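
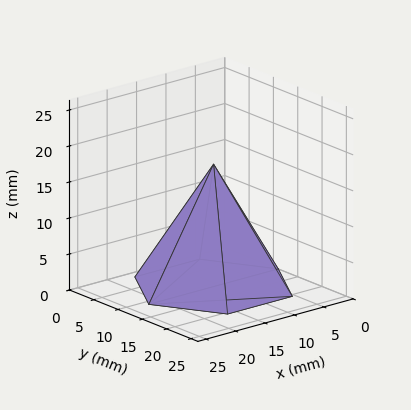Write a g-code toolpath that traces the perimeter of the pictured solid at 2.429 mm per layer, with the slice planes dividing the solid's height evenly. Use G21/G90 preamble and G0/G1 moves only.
Reading the render: the shape is a regular 6-sided pyramid, base circumscribed radius ≈ 11 mm, apex at z ≈ 17 mm (dimensions read to the nearest mm from the axis ticks). For the g-code, the solid's height is divided into equal slices at the stated Δz and each level perimeter traced with G1 moves after a G0 lift.

; perimeter-only toolpath
G21 ; units = mm
G90 ; absolute positioning
G28 ; home
; layer 1
G0 Z2.429
G0 X20.429 Y11.000
G1 X15.714 Y19.165
G1 X6.286 Y19.165
G1 X1.571 Y11.000
G1 X6.286 Y2.835
G1 X15.714 Y2.835
G1 X20.429 Y11.000
; layer 2
G0 Z4.857
G0 X18.857 Y11.000
G1 X14.929 Y17.804
G1 X7.071 Y17.804
G1 X3.143 Y11.000
G1 X7.071 Y4.196
G1 X14.929 Y4.196
G1 X18.857 Y11.000
; layer 3
G0 Z7.286
G0 X17.286 Y11.000
G1 X14.143 Y16.443
G1 X7.857 Y16.443
G1 X4.714 Y11.000
G1 X7.857 Y5.557
G1 X14.143 Y5.557
G1 X17.286 Y11.000
; layer 4
G0 Z9.714
G0 X15.714 Y11.000
G1 X13.357 Y15.083
G1 X8.643 Y15.083
G1 X6.286 Y11.000
G1 X8.643 Y6.917
G1 X13.357 Y6.917
G1 X15.714 Y11.000
; layer 5
G0 Z12.143
G0 X14.143 Y11.000
G1 X12.571 Y13.722
G1 X9.429 Y13.722
G1 X7.857 Y11.000
G1 X9.429 Y8.278
G1 X12.571 Y8.278
G1 X14.143 Y11.000
; layer 6
G0 Z14.571
G0 X12.571 Y11.000
G1 X11.786 Y12.361
G1 X10.214 Y12.361
G1 X9.429 Y11.000
G1 X10.214 Y9.639
G1 X11.786 Y9.639
G1 X12.571 Y11.000
M2 ; end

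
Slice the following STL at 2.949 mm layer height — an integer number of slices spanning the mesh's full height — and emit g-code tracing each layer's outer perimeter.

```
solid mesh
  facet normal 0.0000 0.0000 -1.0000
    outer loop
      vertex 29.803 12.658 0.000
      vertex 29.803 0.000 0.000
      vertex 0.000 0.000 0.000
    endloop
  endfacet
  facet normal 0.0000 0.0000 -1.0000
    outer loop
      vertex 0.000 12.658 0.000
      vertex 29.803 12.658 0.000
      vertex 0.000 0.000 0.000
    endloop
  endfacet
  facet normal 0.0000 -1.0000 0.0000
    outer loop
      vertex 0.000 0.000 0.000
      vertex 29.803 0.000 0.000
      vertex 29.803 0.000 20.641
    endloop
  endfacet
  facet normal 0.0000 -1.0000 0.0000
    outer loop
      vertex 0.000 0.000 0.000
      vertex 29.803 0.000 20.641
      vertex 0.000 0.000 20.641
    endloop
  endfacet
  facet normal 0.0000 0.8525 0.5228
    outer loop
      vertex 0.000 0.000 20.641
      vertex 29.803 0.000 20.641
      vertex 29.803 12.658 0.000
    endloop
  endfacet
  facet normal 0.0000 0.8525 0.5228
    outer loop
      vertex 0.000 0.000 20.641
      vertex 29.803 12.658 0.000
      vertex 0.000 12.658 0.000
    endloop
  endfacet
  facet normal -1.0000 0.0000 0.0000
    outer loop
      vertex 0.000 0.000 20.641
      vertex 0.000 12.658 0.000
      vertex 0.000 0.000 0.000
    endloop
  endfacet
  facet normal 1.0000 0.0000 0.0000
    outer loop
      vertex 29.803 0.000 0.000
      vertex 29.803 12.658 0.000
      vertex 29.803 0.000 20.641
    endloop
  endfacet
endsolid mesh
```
; perimeter-only toolpath
G21 ; units = mm
G90 ; absolute positioning
G28 ; home
; layer 1
G0 Z2.949
G0 X0.000 Y0.000
G1 X29.803 Y0.000
G1 X29.803 Y10.850
G1 X0.000 Y10.850
G1 X0.000 Y0.000
; layer 2
G0 Z5.897
G0 X0.000 Y0.000
G1 X29.803 Y0.000
G1 X29.803 Y9.041
G1 X0.000 Y9.041
G1 X0.000 Y0.000
; layer 3
G0 Z8.846
G0 X0.000 Y0.000
G1 X29.803 Y0.000
G1 X29.803 Y7.233
G1 X0.000 Y7.233
G1 X0.000 Y0.000
; layer 4
G0 Z11.795
G0 X0.000 Y0.000
G1 X29.803 Y0.000
G1 X29.803 Y5.425
G1 X0.000 Y5.425
G1 X0.000 Y0.000
; layer 5
G0 Z14.744
G0 X0.000 Y0.000
G1 X29.803 Y0.000
G1 X29.803 Y3.617
G1 X0.000 Y3.617
G1 X0.000 Y0.000
; layer 6
G0 Z17.692
G0 X0.000 Y0.000
G1 X29.803 Y0.000
G1 X29.803 Y1.808
G1 X0.000 Y1.808
G1 X0.000 Y0.000
M2 ; end

The solid is a wedge (ramp): 29.8 × 12.7 mm base, rising to 20.6 mm along the y=0 edge and sloping linearly to z=0 at y=12.7. Slicing at Δz = 2.949 mm — 7 equal slices spanning the solid's height, so layer i sits at z = i·h/7 — gives 6 non-empty perimeters. Each is a 4-segment closed polygon; G0 lifts to the layer z and rapids to the start vertex, then G1 traces the edges. The cross-section shrinks linearly with z (the slice at the apex is degenerate and omitted).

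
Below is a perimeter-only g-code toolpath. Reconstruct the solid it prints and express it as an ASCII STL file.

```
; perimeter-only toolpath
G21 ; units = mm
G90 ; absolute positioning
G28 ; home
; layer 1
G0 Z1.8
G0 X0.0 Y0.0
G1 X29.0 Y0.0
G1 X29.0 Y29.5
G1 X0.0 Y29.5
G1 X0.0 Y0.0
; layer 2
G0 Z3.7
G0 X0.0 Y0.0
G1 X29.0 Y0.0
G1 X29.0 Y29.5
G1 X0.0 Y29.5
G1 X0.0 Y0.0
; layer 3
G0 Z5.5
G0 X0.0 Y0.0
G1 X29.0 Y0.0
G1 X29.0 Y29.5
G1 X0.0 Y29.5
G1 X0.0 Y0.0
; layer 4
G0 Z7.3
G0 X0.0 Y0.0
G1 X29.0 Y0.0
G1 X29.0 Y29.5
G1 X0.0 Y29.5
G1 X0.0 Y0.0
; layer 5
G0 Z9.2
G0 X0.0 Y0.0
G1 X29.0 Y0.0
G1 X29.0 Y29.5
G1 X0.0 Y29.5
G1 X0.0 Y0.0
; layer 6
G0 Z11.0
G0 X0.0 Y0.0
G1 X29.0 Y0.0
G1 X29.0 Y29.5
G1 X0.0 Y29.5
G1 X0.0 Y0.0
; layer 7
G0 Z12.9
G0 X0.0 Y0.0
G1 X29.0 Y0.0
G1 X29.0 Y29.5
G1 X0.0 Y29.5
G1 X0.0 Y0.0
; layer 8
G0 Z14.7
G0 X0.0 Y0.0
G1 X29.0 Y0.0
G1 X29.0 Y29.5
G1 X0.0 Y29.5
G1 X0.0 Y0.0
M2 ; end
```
solid part
  facet normal 0.0000 0.0000 -1.0000
    outer loop
      vertex 29.0 29.5 0.0
      vertex 29.0 0.0 0.0
      vertex 0.0 0.0 0.0
    endloop
  endfacet
  facet normal 0.0000 0.0000 -1.0000
    outer loop
      vertex 0.0 29.5 0.0
      vertex 29.0 29.5 0.0
      vertex 0.0 0.0 0.0
    endloop
  endfacet
  facet normal 0.0000 0.0000 1.0000
    outer loop
      vertex 0.0 0.0 14.7
      vertex 29.0 0.0 14.7
      vertex 29.0 29.5 14.7
    endloop
  endfacet
  facet normal 0.0000 0.0000 1.0000
    outer loop
      vertex 0.0 0.0 14.7
      vertex 29.0 29.5 14.7
      vertex 0.0 29.5 14.7
    endloop
  endfacet
  facet normal 0.0000 -1.0000 0.0000
    outer loop
      vertex 0.0 0.0 0.0
      vertex 29.0 0.0 0.0
      vertex 29.0 0.0 14.7
    endloop
  endfacet
  facet normal 0.0000 -1.0000 0.0000
    outer loop
      vertex 0.0 0.0 0.0
      vertex 29.0 0.0 14.7
      vertex 0.0 0.0 14.7
    endloop
  endfacet
  facet normal 0.0000 1.0000 0.0000
    outer loop
      vertex 29.0 29.5 14.7
      vertex 29.0 29.5 0.0
      vertex 0.0 29.5 0.0
    endloop
  endfacet
  facet normal 0.0000 1.0000 0.0000
    outer loop
      vertex 0.0 29.5 14.7
      vertex 29.0 29.5 14.7
      vertex 0.0 29.5 0.0
    endloop
  endfacet
  facet normal -1.0000 0.0000 0.0000
    outer loop
      vertex 0.0 29.5 14.7
      vertex 0.0 29.5 0.0
      vertex 0.0 0.0 0.0
    endloop
  endfacet
  facet normal -1.0000 0.0000 0.0000
    outer loop
      vertex 0.0 0.0 14.7
      vertex 0.0 29.5 14.7
      vertex 0.0 0.0 0.0
    endloop
  endfacet
  facet normal 1.0000 0.0000 0.0000
    outer loop
      vertex 29.0 0.0 0.0
      vertex 29.0 29.5 0.0
      vertex 29.0 29.5 14.7
    endloop
  endfacet
  facet normal 1.0000 0.0000 0.0000
    outer loop
      vertex 29.0 0.0 0.0
      vertex 29.0 29.5 14.7
      vertex 29.0 0.0 14.7
    endloop
  endfacet
endsolid part

The G0 Z moves step by Δz≈1.8 mm. Every layer's G1 loop is the same polygon, so the solid is a straight extrusion of it from z=0 to z≈14.7. Closing with flat bottom and top caps and triangulating gives 12 facets — a rectangular box, roughly 29 × 29.5 mm footprint and 14.7 mm tall.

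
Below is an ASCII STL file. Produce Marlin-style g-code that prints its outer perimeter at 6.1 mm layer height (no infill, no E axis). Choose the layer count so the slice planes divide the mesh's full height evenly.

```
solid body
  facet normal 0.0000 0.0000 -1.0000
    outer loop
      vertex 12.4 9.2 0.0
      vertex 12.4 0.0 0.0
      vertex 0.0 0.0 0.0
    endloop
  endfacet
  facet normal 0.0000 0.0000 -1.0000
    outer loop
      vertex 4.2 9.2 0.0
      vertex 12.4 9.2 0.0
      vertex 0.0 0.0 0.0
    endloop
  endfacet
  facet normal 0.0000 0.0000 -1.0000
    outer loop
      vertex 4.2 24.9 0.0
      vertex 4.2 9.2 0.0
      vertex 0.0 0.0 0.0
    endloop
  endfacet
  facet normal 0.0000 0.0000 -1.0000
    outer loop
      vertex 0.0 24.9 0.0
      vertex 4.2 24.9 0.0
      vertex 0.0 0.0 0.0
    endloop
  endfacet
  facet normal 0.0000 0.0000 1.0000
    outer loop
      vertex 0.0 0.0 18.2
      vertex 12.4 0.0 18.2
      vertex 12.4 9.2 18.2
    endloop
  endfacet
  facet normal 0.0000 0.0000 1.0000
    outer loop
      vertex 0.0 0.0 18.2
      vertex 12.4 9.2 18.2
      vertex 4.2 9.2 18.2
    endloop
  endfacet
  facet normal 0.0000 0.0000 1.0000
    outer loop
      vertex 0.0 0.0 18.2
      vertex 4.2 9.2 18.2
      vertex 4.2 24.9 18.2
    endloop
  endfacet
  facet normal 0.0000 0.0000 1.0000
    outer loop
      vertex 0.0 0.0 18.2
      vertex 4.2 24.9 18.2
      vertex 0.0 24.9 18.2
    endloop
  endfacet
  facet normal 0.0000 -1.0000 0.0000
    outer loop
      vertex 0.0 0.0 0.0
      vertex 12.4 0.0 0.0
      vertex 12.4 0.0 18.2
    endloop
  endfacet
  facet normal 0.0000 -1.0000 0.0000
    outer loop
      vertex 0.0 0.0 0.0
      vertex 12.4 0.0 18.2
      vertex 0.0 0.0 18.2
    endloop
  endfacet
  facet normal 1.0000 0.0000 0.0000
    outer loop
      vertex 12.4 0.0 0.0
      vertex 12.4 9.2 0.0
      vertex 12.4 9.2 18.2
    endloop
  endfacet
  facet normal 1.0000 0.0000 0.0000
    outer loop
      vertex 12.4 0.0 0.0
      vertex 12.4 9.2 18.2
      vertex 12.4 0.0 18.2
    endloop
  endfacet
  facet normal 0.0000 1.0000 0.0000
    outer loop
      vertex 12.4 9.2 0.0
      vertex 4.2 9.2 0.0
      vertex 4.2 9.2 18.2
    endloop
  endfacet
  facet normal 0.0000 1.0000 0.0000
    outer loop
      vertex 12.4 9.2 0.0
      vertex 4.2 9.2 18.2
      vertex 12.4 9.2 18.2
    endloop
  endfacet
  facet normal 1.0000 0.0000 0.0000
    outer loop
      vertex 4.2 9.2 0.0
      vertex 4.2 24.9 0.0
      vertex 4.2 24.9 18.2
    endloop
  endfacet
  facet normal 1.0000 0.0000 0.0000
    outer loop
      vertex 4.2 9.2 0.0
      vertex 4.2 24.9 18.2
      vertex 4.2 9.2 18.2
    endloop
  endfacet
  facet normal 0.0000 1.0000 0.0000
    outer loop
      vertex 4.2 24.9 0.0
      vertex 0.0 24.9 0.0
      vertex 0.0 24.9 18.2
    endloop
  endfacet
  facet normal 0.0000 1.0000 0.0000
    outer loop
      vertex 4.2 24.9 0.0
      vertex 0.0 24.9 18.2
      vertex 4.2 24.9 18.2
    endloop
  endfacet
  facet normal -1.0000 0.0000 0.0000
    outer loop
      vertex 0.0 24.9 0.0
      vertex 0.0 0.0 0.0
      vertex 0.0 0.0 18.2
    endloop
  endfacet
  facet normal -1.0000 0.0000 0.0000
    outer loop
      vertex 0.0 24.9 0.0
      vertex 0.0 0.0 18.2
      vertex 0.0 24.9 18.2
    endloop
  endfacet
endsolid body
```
; perimeter-only toolpath
G21 ; units = mm
G90 ; absolute positioning
G28 ; home
; layer 1
G0 Z6.1
G0 X0.0 Y0.0
G1 X12.4 Y0.0
G1 X12.4 Y9.2
G1 X4.2 Y9.2
G1 X4.2 Y24.9
G1 X0.0 Y24.9
G1 X0.0 Y0.0
; layer 2
G0 Z12.1
G0 X0.0 Y0.0
G1 X12.4 Y0.0
G1 X12.4 Y9.2
G1 X4.2 Y9.2
G1 X4.2 Y24.9
G1 X0.0 Y24.9
G1 X0.0 Y0.0
; layer 3
G0 Z18.2
G0 X0.0 Y0.0
G1 X12.4 Y0.0
G1 X12.4 Y9.2
G1 X4.2 Y9.2
G1 X4.2 Y24.9
G1 X0.0 Y24.9
G1 X0.0 Y0.0
M2 ; end

The solid is an L-shaped prism: outer 12.4 × 24.9 mm, arm thicknesses ≈ 9.2 mm (horizontal) and 4.2 mm (vertical), extruded 18.2 mm in z. Slicing at Δz = 6.1 mm — 3 equal slices spanning the solid's height, so layer i sits at z = i·h/3 — gives 3 non-empty perimeters. Each is a 6-segment closed polygon; G0 lifts to the layer z and rapids to the start vertex, then G1 traces the edges.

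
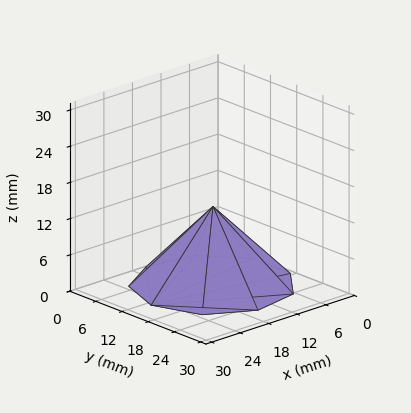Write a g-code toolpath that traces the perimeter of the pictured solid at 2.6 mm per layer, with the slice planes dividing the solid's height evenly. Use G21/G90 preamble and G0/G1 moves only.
Reading the render: the shape is a regular 9-sided pyramid, base circumscribed radius ≈ 13 mm, apex at z ≈ 13 mm (dimensions read to the nearest mm from the axis ticks). For the g-code, the solid's height is divided into equal slices at the stated Δz and each level perimeter traced with G1 moves after a G0 lift.

; perimeter-only toolpath
G21 ; units = mm
G90 ; absolute positioning
G28 ; home
; layer 1
G0 Z2.6
G0 X23.4 Y13.0
G1 X21.0 Y19.7
G1 X14.8 Y23.2
G1 X7.8 Y22.0
G1 X3.2 Y16.5
G1 X3.2 Y9.5
G1 X7.8 Y4.0
G1 X14.8 Y2.8
G1 X21.0 Y6.3
G1 X23.4 Y13.0
; layer 2
G0 Z5.2
G0 X20.8 Y13.0
G1 X19.0 Y18.0
G1 X14.4 Y20.7
G1 X9.1 Y19.8
G1 X5.7 Y15.6
G1 X5.7 Y10.4
G1 X9.1 Y6.2
G1 X14.4 Y5.3
G1 X19.0 Y8.0
G1 X20.8 Y13.0
; layer 3
G0 Z7.8
G0 X18.2 Y13.0
G1 X17.0 Y16.4
G1 X13.9 Y18.1
G1 X10.4 Y17.5
G1 X8.1 Y14.8
G1 X8.1 Y11.2
G1 X10.4 Y8.5
G1 X13.9 Y7.9
G1 X17.0 Y9.6
G1 X18.2 Y13.0
; layer 4
G0 Z10.4
G0 X15.6 Y13.0
G1 X15.0 Y14.7
G1 X13.5 Y15.6
G1 X11.7 Y15.3
G1 X10.6 Y13.9
G1 X10.6 Y12.1
G1 X11.7 Y10.7
G1 X13.5 Y10.4
G1 X15.0 Y11.3
G1 X15.6 Y13.0
M2 ; end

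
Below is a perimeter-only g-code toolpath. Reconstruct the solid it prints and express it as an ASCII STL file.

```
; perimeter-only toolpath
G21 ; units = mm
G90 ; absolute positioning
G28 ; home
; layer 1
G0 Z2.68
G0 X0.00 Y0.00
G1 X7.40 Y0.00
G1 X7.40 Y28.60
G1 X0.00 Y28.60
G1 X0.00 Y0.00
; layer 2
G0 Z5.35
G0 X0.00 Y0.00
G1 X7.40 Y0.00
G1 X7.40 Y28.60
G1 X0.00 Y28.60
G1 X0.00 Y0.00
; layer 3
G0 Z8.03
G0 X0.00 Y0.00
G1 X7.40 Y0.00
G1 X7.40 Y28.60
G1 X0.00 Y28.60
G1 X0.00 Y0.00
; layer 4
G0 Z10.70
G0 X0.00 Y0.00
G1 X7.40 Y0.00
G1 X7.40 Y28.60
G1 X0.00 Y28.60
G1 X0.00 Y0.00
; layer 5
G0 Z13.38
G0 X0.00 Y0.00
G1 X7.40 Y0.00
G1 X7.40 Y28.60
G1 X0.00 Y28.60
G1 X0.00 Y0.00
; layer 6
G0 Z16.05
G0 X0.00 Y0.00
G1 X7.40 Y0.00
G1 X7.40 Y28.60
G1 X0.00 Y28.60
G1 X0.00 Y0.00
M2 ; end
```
solid part
  facet normal 0.0000 0.0000 -1.0000
    outer loop
      vertex 7.40 28.60 0.00
      vertex 7.40 0.00 0.00
      vertex 0.00 0.00 0.00
    endloop
  endfacet
  facet normal 0.0000 0.0000 -1.0000
    outer loop
      vertex 0.00 28.60 0.00
      vertex 7.40 28.60 0.00
      vertex 0.00 0.00 0.00
    endloop
  endfacet
  facet normal 0.0000 0.0000 1.0000
    outer loop
      vertex 0.00 0.00 16.05
      vertex 7.40 0.00 16.05
      vertex 7.40 28.60 16.05
    endloop
  endfacet
  facet normal 0.0000 0.0000 1.0000
    outer loop
      vertex 0.00 0.00 16.05
      vertex 7.40 28.60 16.05
      vertex 0.00 28.60 16.05
    endloop
  endfacet
  facet normal 0.0000 -1.0000 0.0000
    outer loop
      vertex 0.00 0.00 0.00
      vertex 7.40 0.00 0.00
      vertex 7.40 0.00 16.05
    endloop
  endfacet
  facet normal 0.0000 -1.0000 0.0000
    outer loop
      vertex 0.00 0.00 0.00
      vertex 7.40 0.00 16.05
      vertex 0.00 0.00 16.05
    endloop
  endfacet
  facet normal 0.0000 1.0000 0.0000
    outer loop
      vertex 7.40 28.60 16.05
      vertex 7.40 28.60 0.00
      vertex 0.00 28.60 0.00
    endloop
  endfacet
  facet normal 0.0000 1.0000 0.0000
    outer loop
      vertex 0.00 28.60 16.05
      vertex 7.40 28.60 16.05
      vertex 0.00 28.60 0.00
    endloop
  endfacet
  facet normal -1.0000 0.0000 0.0000
    outer loop
      vertex 0.00 28.60 16.05
      vertex 0.00 28.60 0.00
      vertex 0.00 0.00 0.00
    endloop
  endfacet
  facet normal -1.0000 0.0000 0.0000
    outer loop
      vertex 0.00 0.00 16.05
      vertex 0.00 28.60 16.05
      vertex 0.00 0.00 0.00
    endloop
  endfacet
  facet normal 1.0000 0.0000 0.0000
    outer loop
      vertex 7.40 0.00 0.00
      vertex 7.40 28.60 0.00
      vertex 7.40 28.60 16.05
    endloop
  endfacet
  facet normal 1.0000 0.0000 0.0000
    outer loop
      vertex 7.40 0.00 0.00
      vertex 7.40 28.60 16.05
      vertex 7.40 0.00 16.05
    endloop
  endfacet
endsolid part

The G0 Z moves step by Δz≈2.68 mm. Every layer's G1 loop is the same polygon, so the solid is a straight extrusion of it from z=0 to z≈16.1. Closing with flat bottom and top caps and triangulating gives 12 facets — a rectangular box, roughly 7.4 × 28.6 mm footprint and 16.1 mm tall.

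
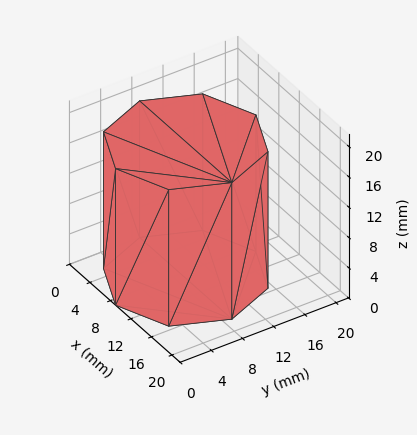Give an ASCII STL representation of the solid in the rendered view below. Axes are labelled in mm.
Reading the render: the shape is a regular 8-sided prism (a cylinder approximated with 8 flat sides), circumscribed radius ≈ 9 mm, height ≈ 18 mm (dimensions read to the nearest mm from the axis ticks). For the STL, each face is triangulated and given an outward normal.

solid part
  facet normal 0.0000 0.0000 -1.0000
    outer loop
      vertex 9.000 18.000 0.000
      vertex 15.364 15.364 0.000
      vertex 18.000 9.000 0.000
    endloop
  endfacet
  facet normal 0.0000 0.0000 -1.0000
    outer loop
      vertex 2.636 15.364 0.000
      vertex 9.000 18.000 0.000
      vertex 18.000 9.000 0.000
    endloop
  endfacet
  facet normal 0.0000 0.0000 -1.0000
    outer loop
      vertex 0.000 9.000 0.000
      vertex 2.636 15.364 0.000
      vertex 18.000 9.000 0.000
    endloop
  endfacet
  facet normal 0.0000 0.0000 -1.0000
    outer loop
      vertex 2.636 2.636 0.000
      vertex 0.000 9.000 0.000
      vertex 18.000 9.000 0.000
    endloop
  endfacet
  facet normal 0.0000 0.0000 -1.0000
    outer loop
      vertex 9.000 0.000 0.000
      vertex 2.636 2.636 0.000
      vertex 18.000 9.000 0.000
    endloop
  endfacet
  facet normal 0.0000 0.0000 -1.0000
    outer loop
      vertex 15.364 2.636 0.000
      vertex 9.000 0.000 0.000
      vertex 18.000 9.000 0.000
    endloop
  endfacet
  facet normal 0.0000 0.0000 1.0000
    outer loop
      vertex 18.000 9.000 18.000
      vertex 15.364 15.364 18.000
      vertex 9.000 18.000 18.000
    endloop
  endfacet
  facet normal 0.0000 0.0000 1.0000
    outer loop
      vertex 18.000 9.000 18.000
      vertex 9.000 18.000 18.000
      vertex 2.636 15.364 18.000
    endloop
  endfacet
  facet normal 0.0000 0.0000 1.0000
    outer loop
      vertex 18.000 9.000 18.000
      vertex 2.636 15.364 18.000
      vertex 0.000 9.000 18.000
    endloop
  endfacet
  facet normal 0.0000 0.0000 1.0000
    outer loop
      vertex 18.000 9.000 18.000
      vertex 0.000 9.000 18.000
      vertex 2.636 2.636 18.000
    endloop
  endfacet
  facet normal 0.0000 0.0000 1.0000
    outer loop
      vertex 18.000 9.000 18.000
      vertex 2.636 2.636 18.000
      vertex 9.000 0.000 18.000
    endloop
  endfacet
  facet normal 0.0000 0.0000 1.0000
    outer loop
      vertex 18.000 9.000 18.000
      vertex 9.000 0.000 18.000
      vertex 15.364 2.636 18.000
    endloop
  endfacet
  facet normal 0.9239 0.3827 0.0000
    outer loop
      vertex 18.000 9.000 0.000
      vertex 15.364 15.364 0.000
      vertex 15.364 15.364 18.000
    endloop
  endfacet
  facet normal 0.9239 0.3827 0.0000
    outer loop
      vertex 18.000 9.000 0.000
      vertex 15.364 15.364 18.000
      vertex 18.000 9.000 18.000
    endloop
  endfacet
  facet normal 0.3827 0.9239 0.0000
    outer loop
      vertex 15.364 15.364 0.000
      vertex 9.000 18.000 0.000
      vertex 9.000 18.000 18.000
    endloop
  endfacet
  facet normal 0.3827 0.9239 0.0000
    outer loop
      vertex 15.364 15.364 0.000
      vertex 9.000 18.000 18.000
      vertex 15.364 15.364 18.000
    endloop
  endfacet
  facet normal -0.3827 0.9239 0.0000
    outer loop
      vertex 9.000 18.000 0.000
      vertex 2.636 15.364 0.000
      vertex 2.636 15.364 18.000
    endloop
  endfacet
  facet normal -0.3827 0.9239 0.0000
    outer loop
      vertex 9.000 18.000 0.000
      vertex 2.636 15.364 18.000
      vertex 9.000 18.000 18.000
    endloop
  endfacet
  facet normal -0.9239 0.3827 0.0000
    outer loop
      vertex 2.636 15.364 0.000
      vertex 0.000 9.000 0.000
      vertex 0.000 9.000 18.000
    endloop
  endfacet
  facet normal -0.9239 0.3827 0.0000
    outer loop
      vertex 2.636 15.364 0.000
      vertex 0.000 9.000 18.000
      vertex 2.636 15.364 18.000
    endloop
  endfacet
  facet normal -0.9239 -0.3827 0.0000
    outer loop
      vertex 0.000 9.000 0.000
      vertex 2.636 2.636 0.000
      vertex 2.636 2.636 18.000
    endloop
  endfacet
  facet normal -0.9239 -0.3827 0.0000
    outer loop
      vertex 0.000 9.000 0.000
      vertex 2.636 2.636 18.000
      vertex 0.000 9.000 18.000
    endloop
  endfacet
  facet normal -0.3827 -0.9239 0.0000
    outer loop
      vertex 2.636 2.636 0.000
      vertex 9.000 0.000 0.000
      vertex 9.000 0.000 18.000
    endloop
  endfacet
  facet normal -0.3827 -0.9239 0.0000
    outer loop
      vertex 2.636 2.636 0.000
      vertex 9.000 0.000 18.000
      vertex 2.636 2.636 18.000
    endloop
  endfacet
  facet normal 0.3827 -0.9239 0.0000
    outer loop
      vertex 9.000 0.000 0.000
      vertex 15.364 2.636 0.000
      vertex 15.364 2.636 18.000
    endloop
  endfacet
  facet normal 0.3827 -0.9239 0.0000
    outer loop
      vertex 9.000 0.000 0.000
      vertex 15.364 2.636 18.000
      vertex 9.000 0.000 18.000
    endloop
  endfacet
  facet normal 0.9239 -0.3827 0.0000
    outer loop
      vertex 15.364 2.636 0.000
      vertex 18.000 9.000 0.000
      vertex 18.000 9.000 18.000
    endloop
  endfacet
  facet normal 0.9239 -0.3827 0.0000
    outer loop
      vertex 15.364 2.636 0.000
      vertex 18.000 9.000 18.000
      vertex 15.364 2.636 18.000
    endloop
  endfacet
endsolid part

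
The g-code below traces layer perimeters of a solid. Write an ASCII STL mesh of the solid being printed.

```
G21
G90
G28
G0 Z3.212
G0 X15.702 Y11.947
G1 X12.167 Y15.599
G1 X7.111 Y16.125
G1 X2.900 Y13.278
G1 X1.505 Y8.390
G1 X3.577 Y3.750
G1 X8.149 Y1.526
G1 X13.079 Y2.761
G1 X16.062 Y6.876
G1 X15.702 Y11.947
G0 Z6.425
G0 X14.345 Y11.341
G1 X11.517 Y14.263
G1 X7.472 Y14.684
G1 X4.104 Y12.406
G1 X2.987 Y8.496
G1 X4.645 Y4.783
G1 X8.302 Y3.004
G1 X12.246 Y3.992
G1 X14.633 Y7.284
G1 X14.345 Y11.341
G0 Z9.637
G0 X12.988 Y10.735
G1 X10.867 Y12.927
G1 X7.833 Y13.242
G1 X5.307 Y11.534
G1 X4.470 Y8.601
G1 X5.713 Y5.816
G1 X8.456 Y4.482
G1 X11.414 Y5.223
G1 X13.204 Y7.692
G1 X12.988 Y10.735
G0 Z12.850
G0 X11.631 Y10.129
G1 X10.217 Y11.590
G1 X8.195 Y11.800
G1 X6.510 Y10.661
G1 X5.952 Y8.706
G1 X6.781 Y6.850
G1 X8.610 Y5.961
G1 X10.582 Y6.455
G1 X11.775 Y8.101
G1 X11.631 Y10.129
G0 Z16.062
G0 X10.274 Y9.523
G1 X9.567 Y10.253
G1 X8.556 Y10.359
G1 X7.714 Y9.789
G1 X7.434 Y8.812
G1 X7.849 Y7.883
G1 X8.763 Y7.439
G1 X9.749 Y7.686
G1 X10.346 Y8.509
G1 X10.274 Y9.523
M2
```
solid part
  facet normal 0.0000 0.0000 -1.0000
    outer loop
      vertex 6.750 17.567 0.000
      vertex 12.817 16.936 0.000
      vertex 17.059 12.553 0.000
    endloop
  endfacet
  facet normal 0.0000 0.0000 -1.0000
    outer loop
      vertex 1.697 14.150 0.000
      vertex 6.750 17.567 0.000
      vertex 17.059 12.553 0.000
    endloop
  endfacet
  facet normal 0.0000 0.0000 -1.0000
    outer loop
      vertex 0.022 8.285 0.000
      vertex 1.697 14.150 0.000
      vertex 17.059 12.553 0.000
    endloop
  endfacet
  facet normal 0.0000 0.0000 -1.0000
    outer loop
      vertex 2.509 2.716 0.000
      vertex 0.022 8.285 0.000
      vertex 17.059 12.553 0.000
    endloop
  endfacet
  facet normal 0.0000 0.0000 -1.0000
    outer loop
      vertex 7.995 0.048 0.000
      vertex 2.509 2.716 0.000
      vertex 17.059 12.553 0.000
    endloop
  endfacet
  facet normal 0.0000 0.0000 -1.0000
    outer loop
      vertex 13.911 1.530 0.000
      vertex 7.995 0.048 0.000
      vertex 17.059 12.553 0.000
    endloop
  endfacet
  facet normal 0.0000 0.0000 -1.0000
    outer loop
      vertex 17.491 6.468 0.000
      vertex 13.911 1.530 0.000
      vertex 17.059 12.553 0.000
    endloop
  endfacet
  facet normal 0.6590 0.6378 0.3987
    outer loop
      vertex 17.059 12.553 0.000
      vertex 12.817 16.936 0.000
      vertex 8.917 8.917 19.275
    endloop
  endfacet
  facet normal 0.0949 0.9122 0.3987
    outer loop
      vertex 12.817 16.936 0.000
      vertex 6.750 17.567 0.000
      vertex 8.917 8.917 19.275
    endloop
  endfacet
  facet normal -0.5137 0.7597 0.3987
    outer loop
      vertex 6.750 17.567 0.000
      vertex 1.697 14.150 0.000
      vertex 8.917 8.917 19.275
    endloop
  endfacet
  facet normal -0.8818 0.2518 0.3987
    outer loop
      vertex 1.697 14.150 0.000
      vertex 0.022 8.285 0.000
      vertex 8.917 8.917 19.275
    endloop
  endfacet
  facet normal -0.8374 -0.3740 0.3987
    outer loop
      vertex 0.022 8.285 0.000
      vertex 2.509 2.716 0.000
      vertex 8.917 8.917 19.275
    endloop
  endfacet
  facet normal -0.4011 -0.8247 0.3987
    outer loop
      vertex 2.509 2.716 0.000
      vertex 7.995 0.048 0.000
      vertex 8.917 8.917 19.275
    endloop
  endfacet
  facet normal 0.2229 -0.8896 0.3987
    outer loop
      vertex 7.995 0.048 0.000
      vertex 13.911 1.530 0.000
      vertex 8.917 8.917 19.275
    endloop
  endfacet
  facet normal 0.7425 -0.5383 0.3987
    outer loop
      vertex 13.911 1.530 0.000
      vertex 17.491 6.468 0.000
      vertex 8.917 8.917 19.275
    endloop
  endfacet
  facet normal 0.9148 0.0649 0.3987
    outer loop
      vertex 17.491 6.468 0.000
      vertex 17.059 12.553 0.000
      vertex 8.917 8.917 19.275
    endloop
  endfacet
endsolid part

The G0 Z moves step by Δz≈3.212 mm. The G1 loops shrink linearly with z, so the solid tapers from its base footprint up to z≈19.3. Closing with a flat bottom cap and the tapered top and triangulating gives 16 facets — a regular 9-sided pyramid, base circumscribed radius ≈ 8.92 mm, apex at z ≈ 19.3 mm.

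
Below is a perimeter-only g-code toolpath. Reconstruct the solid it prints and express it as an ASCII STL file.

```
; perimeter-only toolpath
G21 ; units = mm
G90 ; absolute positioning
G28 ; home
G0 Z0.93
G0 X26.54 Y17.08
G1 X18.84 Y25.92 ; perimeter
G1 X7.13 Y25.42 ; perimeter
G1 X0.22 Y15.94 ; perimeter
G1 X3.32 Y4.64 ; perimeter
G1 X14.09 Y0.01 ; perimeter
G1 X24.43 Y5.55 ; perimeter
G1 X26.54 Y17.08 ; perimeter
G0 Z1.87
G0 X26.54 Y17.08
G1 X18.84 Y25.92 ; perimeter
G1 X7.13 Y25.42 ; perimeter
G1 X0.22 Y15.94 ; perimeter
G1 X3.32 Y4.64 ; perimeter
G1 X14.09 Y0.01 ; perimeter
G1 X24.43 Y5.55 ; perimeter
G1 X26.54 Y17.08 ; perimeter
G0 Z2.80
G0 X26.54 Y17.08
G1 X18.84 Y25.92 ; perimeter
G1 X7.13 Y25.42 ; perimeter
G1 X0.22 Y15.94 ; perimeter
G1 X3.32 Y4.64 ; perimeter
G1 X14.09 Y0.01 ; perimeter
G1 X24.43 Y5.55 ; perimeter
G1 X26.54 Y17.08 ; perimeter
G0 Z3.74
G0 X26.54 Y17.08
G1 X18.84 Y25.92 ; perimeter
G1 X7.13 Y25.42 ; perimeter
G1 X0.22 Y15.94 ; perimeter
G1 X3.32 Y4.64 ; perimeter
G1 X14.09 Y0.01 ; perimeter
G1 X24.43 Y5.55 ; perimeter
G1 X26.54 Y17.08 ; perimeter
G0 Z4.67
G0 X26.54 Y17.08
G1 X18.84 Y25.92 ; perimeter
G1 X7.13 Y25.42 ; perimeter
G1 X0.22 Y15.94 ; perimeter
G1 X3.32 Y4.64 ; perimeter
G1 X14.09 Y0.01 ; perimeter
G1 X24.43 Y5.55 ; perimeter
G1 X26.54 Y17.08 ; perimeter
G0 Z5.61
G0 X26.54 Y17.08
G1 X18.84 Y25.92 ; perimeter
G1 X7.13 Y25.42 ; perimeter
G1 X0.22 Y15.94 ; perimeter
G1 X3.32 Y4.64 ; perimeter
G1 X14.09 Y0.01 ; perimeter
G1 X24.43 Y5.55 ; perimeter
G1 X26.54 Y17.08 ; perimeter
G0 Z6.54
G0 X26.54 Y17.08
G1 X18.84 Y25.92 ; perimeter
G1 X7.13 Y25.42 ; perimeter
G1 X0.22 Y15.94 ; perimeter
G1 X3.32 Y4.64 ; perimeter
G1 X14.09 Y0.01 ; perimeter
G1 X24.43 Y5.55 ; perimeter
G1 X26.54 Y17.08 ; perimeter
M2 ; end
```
solid part
  facet normal 0.0000 0.0000 -1.0000
    outer loop
      vertex 7.13 25.42 0.00
      vertex 18.84 25.92 0.00
      vertex 26.54 17.08 0.00
    endloop
  endfacet
  facet normal 0.0000 0.0000 -1.0000
    outer loop
      vertex 0.22 15.94 0.00
      vertex 7.13 25.42 0.00
      vertex 26.54 17.08 0.00
    endloop
  endfacet
  facet normal 0.0000 0.0000 -1.0000
    outer loop
      vertex 3.32 4.64 0.00
      vertex 0.22 15.94 0.00
      vertex 26.54 17.08 0.00
    endloop
  endfacet
  facet normal 0.0000 0.0000 -1.0000
    outer loop
      vertex 14.09 0.01 0.00
      vertex 3.32 4.64 0.00
      vertex 26.54 17.08 0.00
    endloop
  endfacet
  facet normal 0.0000 0.0000 -1.0000
    outer loop
      vertex 24.43 5.55 0.00
      vertex 14.09 0.01 0.00
      vertex 26.54 17.08 0.00
    endloop
  endfacet
  facet normal 0.0000 0.0000 1.0000
    outer loop
      vertex 26.54 17.08 6.54
      vertex 18.84 25.92 6.54
      vertex 7.13 25.42 6.54
    endloop
  endfacet
  facet normal 0.0000 0.0000 1.0000
    outer loop
      vertex 26.54 17.08 6.54
      vertex 7.13 25.42 6.54
      vertex 0.22 15.94 6.54
    endloop
  endfacet
  facet normal 0.0000 0.0000 1.0000
    outer loop
      vertex 26.54 17.08 6.54
      vertex 0.22 15.94 6.54
      vertex 3.32 4.64 6.54
    endloop
  endfacet
  facet normal 0.0000 0.0000 1.0000
    outer loop
      vertex 26.54 17.08 6.54
      vertex 3.32 4.64 6.54
      vertex 14.09 0.01 6.54
    endloop
  endfacet
  facet normal 0.0000 0.0000 1.0000
    outer loop
      vertex 26.54 17.08 6.54
      vertex 14.09 0.01 6.54
      vertex 24.43 5.55 6.54
    endloop
  endfacet
  facet normal 0.7541 0.6568 0.0000
    outer loop
      vertex 26.54 17.08 0.00
      vertex 18.84 25.92 0.00
      vertex 18.84 25.92 6.54
    endloop
  endfacet
  facet normal 0.7541 0.6568 0.0000
    outer loop
      vertex 26.54 17.08 0.00
      vertex 18.84 25.92 6.54
      vertex 26.54 17.08 6.54
    endloop
  endfacet
  facet normal -0.0427 0.9991 0.0000
    outer loop
      vertex 18.84 25.92 0.00
      vertex 7.13 25.42 0.00
      vertex 7.13 25.42 6.54
    endloop
  endfacet
  facet normal -0.0427 0.9991 0.0000
    outer loop
      vertex 18.84 25.92 0.00
      vertex 7.13 25.42 6.54
      vertex 18.84 25.92 6.54
    endloop
  endfacet
  facet normal -0.8081 0.5890 0.0000
    outer loop
      vertex 7.13 25.42 0.00
      vertex 0.22 15.94 0.00
      vertex 0.22 15.94 6.54
    endloop
  endfacet
  facet normal -0.8081 0.5890 0.0000
    outer loop
      vertex 7.13 25.42 0.00
      vertex 0.22 15.94 6.54
      vertex 7.13 25.42 6.54
    endloop
  endfacet
  facet normal -0.9644 -0.2646 0.0000
    outer loop
      vertex 0.22 15.94 0.00
      vertex 3.32 4.64 0.00
      vertex 3.32 4.64 6.54
    endloop
  endfacet
  facet normal -0.9644 -0.2646 0.0000
    outer loop
      vertex 0.22 15.94 0.00
      vertex 3.32 4.64 6.54
      vertex 0.22 15.94 6.54
    endloop
  endfacet
  facet normal -0.3949 -0.9187 0.0000
    outer loop
      vertex 3.32 4.64 0.00
      vertex 14.09 0.01 0.00
      vertex 14.09 0.01 6.54
    endloop
  endfacet
  facet normal -0.3949 -0.9187 0.0000
    outer loop
      vertex 3.32 4.64 0.00
      vertex 14.09 0.01 6.54
      vertex 3.32 4.64 6.54
    endloop
  endfacet
  facet normal 0.4723 -0.8815 0.0000
    outer loop
      vertex 14.09 0.01 0.00
      vertex 24.43 5.55 0.00
      vertex 24.43 5.55 6.54
    endloop
  endfacet
  facet normal 0.4723 -0.8815 0.0000
    outer loop
      vertex 14.09 0.01 0.00
      vertex 24.43 5.55 6.54
      vertex 14.09 0.01 6.54
    endloop
  endfacet
  facet normal 0.9837 -0.1800 0.0000
    outer loop
      vertex 24.43 5.55 0.00
      vertex 26.54 17.08 0.00
      vertex 26.54 17.08 6.54
    endloop
  endfacet
  facet normal 0.9837 -0.1800 0.0000
    outer loop
      vertex 24.43 5.55 0.00
      vertex 26.54 17.08 6.54
      vertex 24.43 5.55 6.54
    endloop
  endfacet
endsolid part

The G0 Z moves step by Δz≈0.93 mm. Every layer's G1 loop is the same polygon, so the solid is a straight extrusion of it from z=0 to z≈6.54. Closing with flat bottom and top caps and triangulating gives 24 facets — a regular 7-sided prism (a cylinder approximated with 7 flat sides), circumscribed radius ≈ 13.5 mm, height ≈ 6.54 mm.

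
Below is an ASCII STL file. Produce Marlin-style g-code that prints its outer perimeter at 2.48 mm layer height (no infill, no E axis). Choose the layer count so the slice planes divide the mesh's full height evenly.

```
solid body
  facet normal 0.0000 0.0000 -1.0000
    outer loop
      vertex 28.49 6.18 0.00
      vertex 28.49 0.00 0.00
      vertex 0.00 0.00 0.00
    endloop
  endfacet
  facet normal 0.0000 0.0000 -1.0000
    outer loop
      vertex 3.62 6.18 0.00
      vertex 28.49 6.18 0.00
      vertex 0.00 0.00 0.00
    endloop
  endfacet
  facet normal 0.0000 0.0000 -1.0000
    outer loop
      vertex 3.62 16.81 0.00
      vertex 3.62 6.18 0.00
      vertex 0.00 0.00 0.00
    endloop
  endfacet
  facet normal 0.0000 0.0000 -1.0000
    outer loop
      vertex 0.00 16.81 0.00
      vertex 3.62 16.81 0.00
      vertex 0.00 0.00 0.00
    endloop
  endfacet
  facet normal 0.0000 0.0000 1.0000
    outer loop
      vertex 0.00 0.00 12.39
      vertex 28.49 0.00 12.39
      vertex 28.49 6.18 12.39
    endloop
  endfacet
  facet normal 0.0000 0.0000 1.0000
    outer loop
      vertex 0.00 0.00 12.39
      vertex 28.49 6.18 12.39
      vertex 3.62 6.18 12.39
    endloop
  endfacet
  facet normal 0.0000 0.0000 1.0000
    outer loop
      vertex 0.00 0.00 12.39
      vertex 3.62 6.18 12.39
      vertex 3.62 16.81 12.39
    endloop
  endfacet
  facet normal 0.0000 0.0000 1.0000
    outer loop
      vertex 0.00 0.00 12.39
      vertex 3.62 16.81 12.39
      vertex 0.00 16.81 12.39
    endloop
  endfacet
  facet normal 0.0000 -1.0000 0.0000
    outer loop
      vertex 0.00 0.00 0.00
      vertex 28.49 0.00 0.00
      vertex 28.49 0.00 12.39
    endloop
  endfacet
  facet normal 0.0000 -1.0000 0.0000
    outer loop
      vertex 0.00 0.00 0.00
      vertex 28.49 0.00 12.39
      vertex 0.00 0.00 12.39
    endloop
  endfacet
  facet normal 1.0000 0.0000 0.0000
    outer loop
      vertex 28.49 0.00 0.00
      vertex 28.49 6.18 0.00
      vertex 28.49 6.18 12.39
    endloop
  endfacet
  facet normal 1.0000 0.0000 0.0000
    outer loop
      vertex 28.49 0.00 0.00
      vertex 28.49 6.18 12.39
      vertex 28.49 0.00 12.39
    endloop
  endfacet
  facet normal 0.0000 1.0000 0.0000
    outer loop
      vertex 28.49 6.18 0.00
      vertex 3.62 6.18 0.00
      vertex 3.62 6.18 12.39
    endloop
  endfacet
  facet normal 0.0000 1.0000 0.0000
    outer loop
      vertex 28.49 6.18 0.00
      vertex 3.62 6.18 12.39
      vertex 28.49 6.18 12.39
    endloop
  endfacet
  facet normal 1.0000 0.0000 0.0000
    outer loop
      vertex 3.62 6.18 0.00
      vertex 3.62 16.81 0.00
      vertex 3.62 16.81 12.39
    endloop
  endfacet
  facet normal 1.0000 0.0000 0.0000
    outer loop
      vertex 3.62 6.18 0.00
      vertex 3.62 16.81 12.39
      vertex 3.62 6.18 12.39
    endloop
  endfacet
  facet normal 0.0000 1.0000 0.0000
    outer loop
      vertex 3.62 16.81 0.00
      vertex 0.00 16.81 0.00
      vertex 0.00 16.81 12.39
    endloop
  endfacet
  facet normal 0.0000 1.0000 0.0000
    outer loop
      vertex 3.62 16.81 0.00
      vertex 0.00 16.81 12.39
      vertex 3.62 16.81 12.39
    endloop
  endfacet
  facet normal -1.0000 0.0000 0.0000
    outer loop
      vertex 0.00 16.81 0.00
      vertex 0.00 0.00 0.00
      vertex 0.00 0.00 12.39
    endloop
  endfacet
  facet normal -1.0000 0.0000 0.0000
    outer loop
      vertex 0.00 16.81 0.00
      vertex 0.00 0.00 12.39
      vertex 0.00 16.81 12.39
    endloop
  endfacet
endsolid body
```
; perimeter-only toolpath
G21 ; units = mm
G90 ; absolute positioning
G28 ; home
; layer 1
G0 Z2.48
G0 X0.00 Y0.00
G1 X28.49 Y0.00
G1 X28.49 Y6.18
G1 X3.62 Y6.18
G1 X3.62 Y16.81
G1 X0.00 Y16.81
G1 X0.00 Y0.00
; layer 2
G0 Z4.96
G0 X0.00 Y0.00
G1 X28.49 Y0.00
G1 X28.49 Y6.18
G1 X3.62 Y6.18
G1 X3.62 Y16.81
G1 X0.00 Y16.81
G1 X0.00 Y0.00
; layer 3
G0 Z7.43
G0 X0.00 Y0.00
G1 X28.49 Y0.00
G1 X28.49 Y6.18
G1 X3.62 Y6.18
G1 X3.62 Y16.81
G1 X0.00 Y16.81
G1 X0.00 Y0.00
; layer 4
G0 Z9.91
G0 X0.00 Y0.00
G1 X28.49 Y0.00
G1 X28.49 Y6.18
G1 X3.62 Y6.18
G1 X3.62 Y16.81
G1 X0.00 Y16.81
G1 X0.00 Y0.00
; layer 5
G0 Z12.39
G0 X0.00 Y0.00
G1 X28.49 Y0.00
G1 X28.49 Y6.18
G1 X3.62 Y6.18
G1 X3.62 Y16.81
G1 X0.00 Y16.81
G1 X0.00 Y0.00
M2 ; end

The solid is an L-shaped prism: outer 28.5 × 16.8 mm, arm thicknesses ≈ 6.18 mm (horizontal) and 3.62 mm (vertical), extruded 12.4 mm in z. Slicing at Δz = 2.48 mm — 5 equal slices spanning the solid's height, so layer i sits at z = i·h/5 — gives 5 non-empty perimeters. Each is a 6-segment closed polygon; G0 lifts to the layer z and rapids to the start vertex, then G1 traces the edges.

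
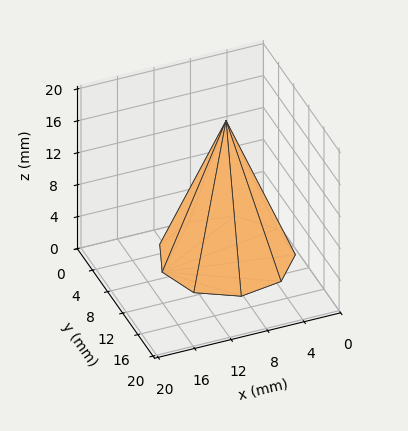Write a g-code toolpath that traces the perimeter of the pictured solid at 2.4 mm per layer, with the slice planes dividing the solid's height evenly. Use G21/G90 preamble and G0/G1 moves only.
Reading the render: the shape is a regular 9-sided pyramid, base circumscribed radius ≈ 7 mm, apex at z ≈ 17 mm (dimensions read to the nearest mm from the axis ticks). For the g-code, the solid's height is divided into equal slices at the stated Δz and each level perimeter traced with G1 moves after a G0 lift.

; perimeter-only toolpath
G21 ; units = mm
G90 ; absolute positioning
G28 ; home
; layer 1
G0 Z2.4
G0 X13.0 Y7.0
G1 X11.6 Y10.9
G1 X8.0 Y12.9
G1 X4.0 Y12.2
G1 X1.3 Y9.1
G1 X1.3 Y4.9
G1 X4.0 Y1.8
G1 X8.0 Y1.1
G1 X11.6 Y3.1
G1 X13.0 Y7.0
; layer 2
G0 Z4.9
G0 X12.0 Y7.0
G1 X10.9 Y10.2
G1 X7.9 Y11.9
G1 X4.5 Y11.4
G1 X2.3 Y8.7
G1 X2.3 Y5.3
G1 X4.5 Y2.6
G1 X7.9 Y2.1
G1 X10.9 Y3.8
G1 X12.0 Y7.0
; layer 3
G0 Z7.3
G0 X11.0 Y7.0
G1 X10.1 Y9.6
G1 X7.7 Y10.9
G1 X5.0 Y10.5
G1 X3.2 Y8.4
G1 X3.2 Y5.6
G1 X5.0 Y3.5
G1 X7.7 Y3.1
G1 X10.1 Y4.4
G1 X11.0 Y7.0
; layer 4
G0 Z9.7
G0 X10.0 Y7.0
G1 X9.3 Y8.9
G1 X7.5 Y10.0
G1 X5.5 Y9.6
G1 X4.2 Y8.0
G1 X4.2 Y6.0
G1 X5.5 Y4.4
G1 X7.5 Y4.0
G1 X9.3 Y5.1
G1 X10.0 Y7.0
; layer 5
G0 Z12.1
G0 X9.0 Y7.0
G1 X8.5 Y8.3
G1 X7.3 Y9.0
G1 X6.0 Y8.7
G1 X5.1 Y7.7
G1 X5.1 Y6.3
G1 X6.0 Y5.3
G1 X7.3 Y5.0
G1 X8.5 Y5.7
G1 X9.0 Y7.0
; layer 6
G0 Z14.6
G0 X8.0 Y7.0
G1 X7.8 Y7.6
G1 X7.2 Y8.0
G1 X6.5 Y7.9
G1 X6.1 Y7.3
G1 X6.1 Y6.7
G1 X6.5 Y6.1
G1 X7.2 Y6.0
G1 X7.8 Y6.4
G1 X8.0 Y7.0
M2 ; end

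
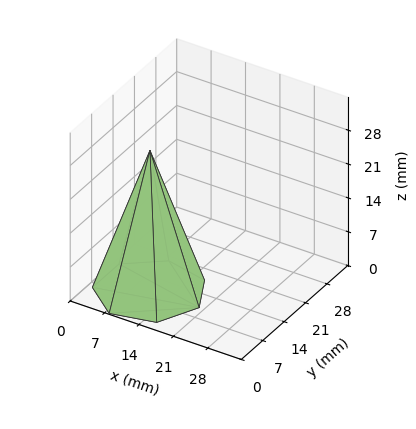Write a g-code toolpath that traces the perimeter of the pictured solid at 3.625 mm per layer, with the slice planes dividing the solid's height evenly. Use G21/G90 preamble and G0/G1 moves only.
Reading the render: the shape is a regular 7-sided pyramid, base circumscribed radius ≈ 10 mm, apex at z ≈ 29 mm (dimensions read to the nearest mm from the axis ticks). For the g-code, the solid's height is divided into equal slices at the stated Δz and each level perimeter traced with G1 moves after a G0 lift.

; perimeter-only toolpath
G21 ; units = mm
G90 ; absolute positioning
G28 ; home
; layer 1
G0 Z3.625
G0 X18.750 Y10.000
G1 X15.456 Y16.841
G1 X8.053 Y18.530
G1 X2.116 Y13.797
G1 X2.116 Y6.203
G1 X8.053 Y1.470
G1 X15.456 Y3.159
G1 X18.750 Y10.000
; layer 2
G0 Z7.250
G0 X17.500 Y10.000
G1 X14.676 Y15.864
G1 X8.331 Y17.312
G1 X3.242 Y13.254
G1 X3.242 Y6.746
G1 X8.331 Y2.688
G1 X14.676 Y4.136
G1 X17.500 Y10.000
; layer 3
G0 Z10.875
G0 X16.250 Y10.000
G1 X13.897 Y14.886
G1 X8.609 Y16.093
G1 X4.369 Y12.712
G1 X4.369 Y7.288
G1 X8.609 Y3.907
G1 X13.897 Y5.114
G1 X16.250 Y10.000
; layer 4
G0 Z14.500
G0 X15.000 Y10.000
G1 X13.117 Y13.909
G1 X8.887 Y14.874
G1 X5.495 Y12.169
G1 X5.495 Y7.830
G1 X8.887 Y5.125
G1 X13.117 Y6.091
G1 X15.000 Y10.000
; layer 5
G0 Z18.125
G0 X13.750 Y10.000
G1 X12.338 Y12.932
G1 X9.166 Y13.656
G1 X6.621 Y11.627
G1 X6.621 Y8.373
G1 X9.166 Y6.344
G1 X12.338 Y7.068
G1 X13.750 Y10.000
; layer 6
G0 Z21.750
G0 X12.500 Y10.000
G1 X11.559 Y11.954
G1 X9.444 Y12.437
G1 X7.747 Y11.085
G1 X7.747 Y8.915
G1 X9.444 Y7.563
G1 X11.559 Y8.046
G1 X12.500 Y10.000
; layer 7
G0 Z25.375
G0 X11.250 Y10.000
G1 X10.779 Y10.977
G1 X9.722 Y11.219
G1 X8.874 Y10.542
G1 X8.874 Y9.458
G1 X9.722 Y8.781
G1 X10.779 Y9.023
G1 X11.250 Y10.000
M2 ; end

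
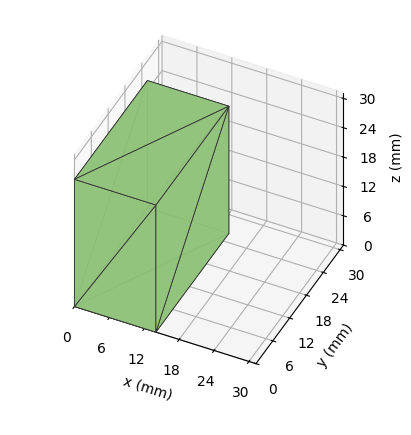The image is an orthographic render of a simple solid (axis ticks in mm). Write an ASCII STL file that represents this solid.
Reading the render: the shape is a rectangular box, roughly 14 × 26 mm footprint and 26 mm tall (dimensions read to the nearest mm from the axis ticks). For the STL, each face is triangulated and given an outward normal.

solid part
  facet normal 0.0000 0.0000 -1.0000
    outer loop
      vertex 14.000 26.000 0.000
      vertex 14.000 0.000 0.000
      vertex 0.000 0.000 0.000
    endloop
  endfacet
  facet normal 0.0000 0.0000 -1.0000
    outer loop
      vertex 0.000 26.000 0.000
      vertex 14.000 26.000 0.000
      vertex 0.000 0.000 0.000
    endloop
  endfacet
  facet normal 0.0000 0.0000 1.0000
    outer loop
      vertex 0.000 0.000 26.000
      vertex 14.000 0.000 26.000
      vertex 14.000 26.000 26.000
    endloop
  endfacet
  facet normal 0.0000 0.0000 1.0000
    outer loop
      vertex 0.000 0.000 26.000
      vertex 14.000 26.000 26.000
      vertex 0.000 26.000 26.000
    endloop
  endfacet
  facet normal 0.0000 -1.0000 0.0000
    outer loop
      vertex 0.000 0.000 0.000
      vertex 14.000 0.000 0.000
      vertex 14.000 0.000 26.000
    endloop
  endfacet
  facet normal 0.0000 -1.0000 0.0000
    outer loop
      vertex 0.000 0.000 0.000
      vertex 14.000 0.000 26.000
      vertex 0.000 0.000 26.000
    endloop
  endfacet
  facet normal 0.0000 1.0000 0.0000
    outer loop
      vertex 14.000 26.000 26.000
      vertex 14.000 26.000 0.000
      vertex 0.000 26.000 0.000
    endloop
  endfacet
  facet normal 0.0000 1.0000 0.0000
    outer loop
      vertex 0.000 26.000 26.000
      vertex 14.000 26.000 26.000
      vertex 0.000 26.000 0.000
    endloop
  endfacet
  facet normal -1.0000 0.0000 0.0000
    outer loop
      vertex 0.000 26.000 26.000
      vertex 0.000 26.000 0.000
      vertex 0.000 0.000 0.000
    endloop
  endfacet
  facet normal -1.0000 0.0000 0.0000
    outer loop
      vertex 0.000 0.000 26.000
      vertex 0.000 26.000 26.000
      vertex 0.000 0.000 0.000
    endloop
  endfacet
  facet normal 1.0000 0.0000 0.0000
    outer loop
      vertex 14.000 0.000 0.000
      vertex 14.000 26.000 0.000
      vertex 14.000 26.000 26.000
    endloop
  endfacet
  facet normal 1.0000 0.0000 0.0000
    outer loop
      vertex 14.000 0.000 0.000
      vertex 14.000 26.000 26.000
      vertex 14.000 0.000 26.000
    endloop
  endfacet
endsolid part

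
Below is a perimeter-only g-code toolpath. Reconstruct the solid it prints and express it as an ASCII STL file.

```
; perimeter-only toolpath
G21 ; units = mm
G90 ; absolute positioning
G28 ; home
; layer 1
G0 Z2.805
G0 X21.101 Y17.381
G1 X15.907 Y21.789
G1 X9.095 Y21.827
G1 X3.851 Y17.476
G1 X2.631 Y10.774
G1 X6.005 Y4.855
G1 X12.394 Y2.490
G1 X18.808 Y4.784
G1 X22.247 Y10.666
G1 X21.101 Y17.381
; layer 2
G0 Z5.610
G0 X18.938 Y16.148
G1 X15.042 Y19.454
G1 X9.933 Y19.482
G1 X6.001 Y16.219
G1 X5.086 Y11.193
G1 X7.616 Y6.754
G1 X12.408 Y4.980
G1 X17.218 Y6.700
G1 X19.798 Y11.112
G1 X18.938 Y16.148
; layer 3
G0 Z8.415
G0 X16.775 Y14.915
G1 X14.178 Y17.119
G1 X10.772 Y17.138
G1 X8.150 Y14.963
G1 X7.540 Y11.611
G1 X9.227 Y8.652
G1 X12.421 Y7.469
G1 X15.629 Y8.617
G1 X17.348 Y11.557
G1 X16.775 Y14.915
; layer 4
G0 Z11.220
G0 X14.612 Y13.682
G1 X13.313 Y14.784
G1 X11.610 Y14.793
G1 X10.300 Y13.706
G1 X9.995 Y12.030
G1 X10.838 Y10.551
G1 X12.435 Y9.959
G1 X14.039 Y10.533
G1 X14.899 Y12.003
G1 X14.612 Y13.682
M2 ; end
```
solid part
  facet normal 0.0000 0.0000 -1.0000
    outer loop
      vertex 8.256 24.171 0.000
      vertex 16.771 24.124 0.000
      vertex 23.264 18.614 0.000
    endloop
  endfacet
  facet normal 0.0000 0.0000 -1.0000
    outer loop
      vertex 1.702 18.733 0.000
      vertex 8.256 24.171 0.000
      vertex 23.264 18.614 0.000
    endloop
  endfacet
  facet normal 0.0000 0.0000 -1.0000
    outer loop
      vertex 0.177 10.355 0.000
      vertex 1.702 18.733 0.000
      vertex 23.264 18.614 0.000
    endloop
  endfacet
  facet normal 0.0000 0.0000 -1.0000
    outer loop
      vertex 4.394 2.957 0.000
      vertex 0.177 10.355 0.000
      vertex 23.264 18.614 0.000
    endloop
  endfacet
  facet normal 0.0000 0.0000 -1.0000
    outer loop
      vertex 12.380 0.000 0.000
      vertex 4.394 2.957 0.000
      vertex 23.264 18.614 0.000
    endloop
  endfacet
  facet normal 0.0000 0.0000 -1.0000
    outer loop
      vertex 20.398 2.868 0.000
      vertex 12.380 0.000 0.000
      vertex 23.264 18.614 0.000
    endloop
  endfacet
  facet normal 0.0000 0.0000 -1.0000
    outer loop
      vertex 24.697 10.220 0.000
      vertex 20.398 2.868 0.000
      vertex 23.264 18.614 0.000
    endloop
  endfacet
  facet normal 0.4969 0.5855 0.6405
    outer loop
      vertex 23.264 18.614 0.000
      vertex 16.771 24.124 0.000
      vertex 12.449 12.449 14.025
    endloop
  endfacet
  facet normal 0.0042 0.7679 0.6405
    outer loop
      vertex 16.771 24.124 0.000
      vertex 8.256 24.171 0.000
      vertex 12.449 12.449 14.025
    endloop
  endfacet
  facet normal -0.4904 0.5910 0.6405
    outer loop
      vertex 8.256 24.171 0.000
      vertex 1.702 18.733 0.000
      vertex 12.449 12.449 14.025
    endloop
  endfacet
  facet normal -0.7555 0.1375 0.6405
    outer loop
      vertex 1.702 18.733 0.000
      vertex 0.177 10.355 0.000
      vertex 12.449 12.449 14.025
    endloop
  endfacet
  facet normal -0.6671 -0.3803 0.6405
    outer loop
      vertex 0.177 10.355 0.000
      vertex 4.394 2.957 0.000
      vertex 12.449 12.449 14.025
    endloop
  endfacet
  facet normal -0.2667 -0.7201 0.6405
    outer loop
      vertex 4.394 2.957 0.000
      vertex 12.380 0.000 0.000
      vertex 12.449 12.449 14.025
    endloop
  endfacet
  facet normal 0.2586 -0.7231 0.6405
    outer loop
      vertex 12.380 0.000 0.000
      vertex 20.398 2.868 0.000
      vertex 12.449 12.449 14.025
    endloop
  endfacet
  facet normal 0.6629 -0.3876 0.6405
    outer loop
      vertex 20.398 2.868 0.000
      vertex 24.697 10.220 0.000
      vertex 12.449 12.449 14.025
    endloop
  endfacet
  facet normal 0.7570 0.1292 0.6405
    outer loop
      vertex 24.697 10.220 0.000
      vertex 23.264 18.614 0.000
      vertex 12.449 12.449 14.025
    endloop
  endfacet
endsolid part

The G0 Z moves step by Δz≈2.805 mm. The G1 loops shrink linearly with z, so the solid tapers from its base footprint up to z≈14. Closing with a flat bottom cap and the tapered top and triangulating gives 16 facets — a regular 9-sided pyramid, base circumscribed radius ≈ 12.4 mm, apex at z ≈ 14 mm.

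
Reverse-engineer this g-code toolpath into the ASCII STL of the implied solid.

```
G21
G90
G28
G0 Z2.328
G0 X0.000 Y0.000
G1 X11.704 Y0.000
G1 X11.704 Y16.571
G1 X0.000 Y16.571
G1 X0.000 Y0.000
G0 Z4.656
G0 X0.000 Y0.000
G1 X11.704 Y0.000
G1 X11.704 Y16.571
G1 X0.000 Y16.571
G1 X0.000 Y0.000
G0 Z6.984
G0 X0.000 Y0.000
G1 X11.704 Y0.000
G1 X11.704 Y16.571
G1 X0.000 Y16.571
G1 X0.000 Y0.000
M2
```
solid part
  facet normal 0.0000 0.0000 -1.0000
    outer loop
      vertex 11.704 16.571 0.000
      vertex 11.704 0.000 0.000
      vertex 0.000 0.000 0.000
    endloop
  endfacet
  facet normal 0.0000 0.0000 -1.0000
    outer loop
      vertex 0.000 16.571 0.000
      vertex 11.704 16.571 0.000
      vertex 0.000 0.000 0.000
    endloop
  endfacet
  facet normal 0.0000 0.0000 1.0000
    outer loop
      vertex 0.000 0.000 6.984
      vertex 11.704 0.000 6.984
      vertex 11.704 16.571 6.984
    endloop
  endfacet
  facet normal 0.0000 0.0000 1.0000
    outer loop
      vertex 0.000 0.000 6.984
      vertex 11.704 16.571 6.984
      vertex 0.000 16.571 6.984
    endloop
  endfacet
  facet normal 0.0000 -1.0000 0.0000
    outer loop
      vertex 0.000 0.000 0.000
      vertex 11.704 0.000 0.000
      vertex 11.704 0.000 6.984
    endloop
  endfacet
  facet normal 0.0000 -1.0000 0.0000
    outer loop
      vertex 0.000 0.000 0.000
      vertex 11.704 0.000 6.984
      vertex 0.000 0.000 6.984
    endloop
  endfacet
  facet normal 0.0000 1.0000 0.0000
    outer loop
      vertex 11.704 16.571 6.984
      vertex 11.704 16.571 0.000
      vertex 0.000 16.571 0.000
    endloop
  endfacet
  facet normal 0.0000 1.0000 0.0000
    outer loop
      vertex 0.000 16.571 6.984
      vertex 11.704 16.571 6.984
      vertex 0.000 16.571 0.000
    endloop
  endfacet
  facet normal -1.0000 0.0000 0.0000
    outer loop
      vertex 0.000 16.571 6.984
      vertex 0.000 16.571 0.000
      vertex 0.000 0.000 0.000
    endloop
  endfacet
  facet normal -1.0000 0.0000 0.0000
    outer loop
      vertex 0.000 0.000 6.984
      vertex 0.000 16.571 6.984
      vertex 0.000 0.000 0.000
    endloop
  endfacet
  facet normal 1.0000 0.0000 0.0000
    outer loop
      vertex 11.704 0.000 0.000
      vertex 11.704 16.571 0.000
      vertex 11.704 16.571 6.984
    endloop
  endfacet
  facet normal 1.0000 0.0000 0.0000
    outer loop
      vertex 11.704 0.000 0.000
      vertex 11.704 16.571 6.984
      vertex 11.704 0.000 6.984
    endloop
  endfacet
endsolid part

The G0 Z moves step by Δz≈2.328 mm. Every layer's G1 loop is the same polygon, so the solid is a straight extrusion of it from z=0 to z≈6.98. Closing with flat bottom and top caps and triangulating gives 12 facets — a rectangular box, roughly 11.7 × 16.6 mm footprint and 6.98 mm tall.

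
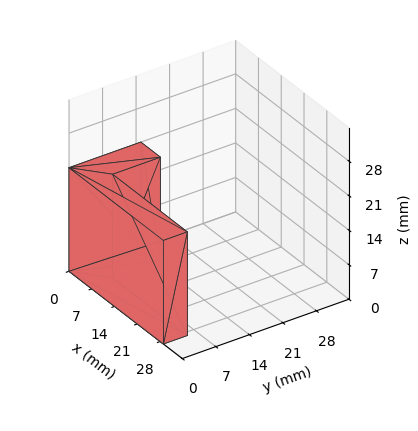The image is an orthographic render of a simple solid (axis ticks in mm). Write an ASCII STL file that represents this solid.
Reading the render: the shape is an L-shaped prism: outer 29 × 15 mm, arm thicknesses ≈ 5 mm (horizontal) and 6 mm (vertical), extruded 21 mm in z (dimensions read to the nearest mm from the axis ticks). For the STL, each face is triangulated and given an outward normal.

solid part
  facet normal 0.0000 0.0000 -1.0000
    outer loop
      vertex 29.000 5.000 0.000
      vertex 29.000 0.000 0.000
      vertex 0.000 0.000 0.000
    endloop
  endfacet
  facet normal 0.0000 0.0000 -1.0000
    outer loop
      vertex 6.000 5.000 0.000
      vertex 29.000 5.000 0.000
      vertex 0.000 0.000 0.000
    endloop
  endfacet
  facet normal 0.0000 0.0000 -1.0000
    outer loop
      vertex 6.000 15.000 0.000
      vertex 6.000 5.000 0.000
      vertex 0.000 0.000 0.000
    endloop
  endfacet
  facet normal 0.0000 0.0000 -1.0000
    outer loop
      vertex 0.000 15.000 0.000
      vertex 6.000 15.000 0.000
      vertex 0.000 0.000 0.000
    endloop
  endfacet
  facet normal 0.0000 0.0000 1.0000
    outer loop
      vertex 0.000 0.000 21.000
      vertex 29.000 0.000 21.000
      vertex 29.000 5.000 21.000
    endloop
  endfacet
  facet normal 0.0000 0.0000 1.0000
    outer loop
      vertex 0.000 0.000 21.000
      vertex 29.000 5.000 21.000
      vertex 6.000 5.000 21.000
    endloop
  endfacet
  facet normal 0.0000 0.0000 1.0000
    outer loop
      vertex 0.000 0.000 21.000
      vertex 6.000 5.000 21.000
      vertex 6.000 15.000 21.000
    endloop
  endfacet
  facet normal 0.0000 0.0000 1.0000
    outer loop
      vertex 0.000 0.000 21.000
      vertex 6.000 15.000 21.000
      vertex 0.000 15.000 21.000
    endloop
  endfacet
  facet normal 0.0000 -1.0000 0.0000
    outer loop
      vertex 0.000 0.000 0.000
      vertex 29.000 0.000 0.000
      vertex 29.000 0.000 21.000
    endloop
  endfacet
  facet normal 0.0000 -1.0000 0.0000
    outer loop
      vertex 0.000 0.000 0.000
      vertex 29.000 0.000 21.000
      vertex 0.000 0.000 21.000
    endloop
  endfacet
  facet normal 1.0000 0.0000 0.0000
    outer loop
      vertex 29.000 0.000 0.000
      vertex 29.000 5.000 0.000
      vertex 29.000 5.000 21.000
    endloop
  endfacet
  facet normal 1.0000 0.0000 0.0000
    outer loop
      vertex 29.000 0.000 0.000
      vertex 29.000 5.000 21.000
      vertex 29.000 0.000 21.000
    endloop
  endfacet
  facet normal 0.0000 1.0000 0.0000
    outer loop
      vertex 29.000 5.000 0.000
      vertex 6.000 5.000 0.000
      vertex 6.000 5.000 21.000
    endloop
  endfacet
  facet normal 0.0000 1.0000 0.0000
    outer loop
      vertex 29.000 5.000 0.000
      vertex 6.000 5.000 21.000
      vertex 29.000 5.000 21.000
    endloop
  endfacet
  facet normal 1.0000 0.0000 0.0000
    outer loop
      vertex 6.000 5.000 0.000
      vertex 6.000 15.000 0.000
      vertex 6.000 15.000 21.000
    endloop
  endfacet
  facet normal 1.0000 0.0000 0.0000
    outer loop
      vertex 6.000 5.000 0.000
      vertex 6.000 15.000 21.000
      vertex 6.000 5.000 21.000
    endloop
  endfacet
  facet normal 0.0000 1.0000 0.0000
    outer loop
      vertex 6.000 15.000 0.000
      vertex 0.000 15.000 0.000
      vertex 0.000 15.000 21.000
    endloop
  endfacet
  facet normal 0.0000 1.0000 0.0000
    outer loop
      vertex 6.000 15.000 0.000
      vertex 0.000 15.000 21.000
      vertex 6.000 15.000 21.000
    endloop
  endfacet
  facet normal -1.0000 0.0000 0.0000
    outer loop
      vertex 0.000 15.000 0.000
      vertex 0.000 0.000 0.000
      vertex 0.000 0.000 21.000
    endloop
  endfacet
  facet normal -1.0000 0.0000 0.0000
    outer loop
      vertex 0.000 15.000 0.000
      vertex 0.000 0.000 21.000
      vertex 0.000 15.000 21.000
    endloop
  endfacet
endsolid part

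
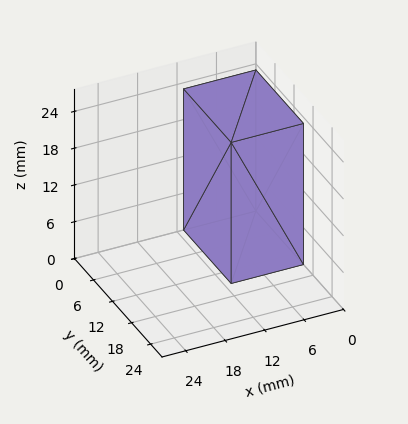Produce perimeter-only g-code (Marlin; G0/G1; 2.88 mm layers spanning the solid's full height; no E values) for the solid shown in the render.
Reading the render: the shape is a rectangular box, roughly 11 × 15 mm footprint and 23 mm tall (dimensions read to the nearest mm from the axis ticks). For the g-code, the solid's height is divided into equal slices at the stated Δz and each level perimeter traced with G1 moves after a G0 lift.

; perimeter-only toolpath
G21 ; units = mm
G90 ; absolute positioning
G28 ; home
; layer 1
G0 Z2.88
G0 X0.00 Y0.00
G1 X11.00 Y0.00
G1 X11.00 Y15.00
G1 X0.00 Y15.00
G1 X0.00 Y0.00
; layer 2
G0 Z5.75
G0 X0.00 Y0.00
G1 X11.00 Y0.00
G1 X11.00 Y15.00
G1 X0.00 Y15.00
G1 X0.00 Y0.00
; layer 3
G0 Z8.62
G0 X0.00 Y0.00
G1 X11.00 Y0.00
G1 X11.00 Y15.00
G1 X0.00 Y15.00
G1 X0.00 Y0.00
; layer 4
G0 Z11.50
G0 X0.00 Y0.00
G1 X11.00 Y0.00
G1 X11.00 Y15.00
G1 X0.00 Y15.00
G1 X0.00 Y0.00
; layer 5
G0 Z14.38
G0 X0.00 Y0.00
G1 X11.00 Y0.00
G1 X11.00 Y15.00
G1 X0.00 Y15.00
G1 X0.00 Y0.00
; layer 6
G0 Z17.25
G0 X0.00 Y0.00
G1 X11.00 Y0.00
G1 X11.00 Y15.00
G1 X0.00 Y15.00
G1 X0.00 Y0.00
; layer 7
G0 Z20.12
G0 X0.00 Y0.00
G1 X11.00 Y0.00
G1 X11.00 Y15.00
G1 X0.00 Y15.00
G1 X0.00 Y0.00
; layer 8
G0 Z23.00
G0 X0.00 Y0.00
G1 X11.00 Y0.00
G1 X11.00 Y15.00
G1 X0.00 Y15.00
G1 X0.00 Y0.00
M2 ; end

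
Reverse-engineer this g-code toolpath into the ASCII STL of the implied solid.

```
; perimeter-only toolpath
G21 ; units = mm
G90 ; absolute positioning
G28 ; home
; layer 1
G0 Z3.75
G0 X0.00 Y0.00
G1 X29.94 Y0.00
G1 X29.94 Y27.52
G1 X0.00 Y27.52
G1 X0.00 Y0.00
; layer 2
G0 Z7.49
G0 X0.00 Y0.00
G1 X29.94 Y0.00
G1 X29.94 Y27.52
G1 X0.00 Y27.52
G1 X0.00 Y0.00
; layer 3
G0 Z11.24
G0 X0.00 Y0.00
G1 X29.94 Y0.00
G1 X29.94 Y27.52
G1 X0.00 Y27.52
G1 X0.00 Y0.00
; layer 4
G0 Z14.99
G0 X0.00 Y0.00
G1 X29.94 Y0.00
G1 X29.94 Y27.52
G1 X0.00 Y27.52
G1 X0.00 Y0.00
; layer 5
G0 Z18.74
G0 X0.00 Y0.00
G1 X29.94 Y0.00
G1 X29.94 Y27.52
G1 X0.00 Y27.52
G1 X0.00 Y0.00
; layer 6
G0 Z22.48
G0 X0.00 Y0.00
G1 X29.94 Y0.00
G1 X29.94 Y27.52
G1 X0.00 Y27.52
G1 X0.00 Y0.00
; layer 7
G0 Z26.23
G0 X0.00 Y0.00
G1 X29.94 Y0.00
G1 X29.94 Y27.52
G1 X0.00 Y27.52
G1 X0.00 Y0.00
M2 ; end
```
solid part
  facet normal 0.0000 0.0000 -1.0000
    outer loop
      vertex 29.94 27.52 0.00
      vertex 29.94 0.00 0.00
      vertex 0.00 0.00 0.00
    endloop
  endfacet
  facet normal 0.0000 0.0000 -1.0000
    outer loop
      vertex 0.00 27.52 0.00
      vertex 29.94 27.52 0.00
      vertex 0.00 0.00 0.00
    endloop
  endfacet
  facet normal 0.0000 0.0000 1.0000
    outer loop
      vertex 0.00 0.00 26.23
      vertex 29.94 0.00 26.23
      vertex 29.94 27.52 26.23
    endloop
  endfacet
  facet normal 0.0000 0.0000 1.0000
    outer loop
      vertex 0.00 0.00 26.23
      vertex 29.94 27.52 26.23
      vertex 0.00 27.52 26.23
    endloop
  endfacet
  facet normal 0.0000 -1.0000 0.0000
    outer loop
      vertex 0.00 0.00 0.00
      vertex 29.94 0.00 0.00
      vertex 29.94 0.00 26.23
    endloop
  endfacet
  facet normal 0.0000 -1.0000 0.0000
    outer loop
      vertex 0.00 0.00 0.00
      vertex 29.94 0.00 26.23
      vertex 0.00 0.00 26.23
    endloop
  endfacet
  facet normal 0.0000 1.0000 0.0000
    outer loop
      vertex 29.94 27.52 26.23
      vertex 29.94 27.52 0.00
      vertex 0.00 27.52 0.00
    endloop
  endfacet
  facet normal 0.0000 1.0000 0.0000
    outer loop
      vertex 0.00 27.52 26.23
      vertex 29.94 27.52 26.23
      vertex 0.00 27.52 0.00
    endloop
  endfacet
  facet normal -1.0000 0.0000 0.0000
    outer loop
      vertex 0.00 27.52 26.23
      vertex 0.00 27.52 0.00
      vertex 0.00 0.00 0.00
    endloop
  endfacet
  facet normal -1.0000 0.0000 0.0000
    outer loop
      vertex 0.00 0.00 26.23
      vertex 0.00 27.52 26.23
      vertex 0.00 0.00 0.00
    endloop
  endfacet
  facet normal 1.0000 0.0000 0.0000
    outer loop
      vertex 29.94 0.00 0.00
      vertex 29.94 27.52 0.00
      vertex 29.94 27.52 26.23
    endloop
  endfacet
  facet normal 1.0000 0.0000 0.0000
    outer loop
      vertex 29.94 0.00 0.00
      vertex 29.94 27.52 26.23
      vertex 29.94 0.00 26.23
    endloop
  endfacet
endsolid part

The G0 Z moves step by Δz≈3.75 mm. Every layer's G1 loop is the same polygon, so the solid is a straight extrusion of it from z=0 to z≈26.2. Closing with flat bottom and top caps and triangulating gives 12 facets — a rectangular box, roughly 29.9 × 27.5 mm footprint and 26.2 mm tall.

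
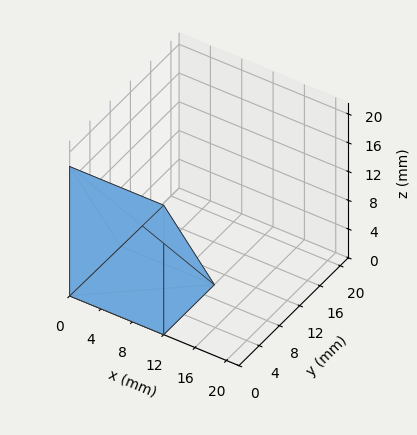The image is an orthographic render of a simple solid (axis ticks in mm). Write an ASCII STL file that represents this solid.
Reading the render: the shape is a wedge (ramp): 12 × 10 mm base, rising to 18 mm along the y=0 edge and sloping linearly to z=0 at y=10 (dimensions read to the nearest mm from the axis ticks). For the STL, each face is triangulated and given an outward normal.

solid part
  facet normal 0.0000 0.0000 -1.0000
    outer loop
      vertex 12.0 10.0 0.0
      vertex 12.0 0.0 0.0
      vertex 0.0 0.0 0.0
    endloop
  endfacet
  facet normal 0.0000 0.0000 -1.0000
    outer loop
      vertex 0.0 10.0 0.0
      vertex 12.0 10.0 0.0
      vertex 0.0 0.0 0.0
    endloop
  endfacet
  facet normal 0.0000 -1.0000 0.0000
    outer loop
      vertex 0.0 0.0 0.0
      vertex 12.0 0.0 0.0
      vertex 12.0 0.0 18.0
    endloop
  endfacet
  facet normal 0.0000 -1.0000 0.0000
    outer loop
      vertex 0.0 0.0 0.0
      vertex 12.0 0.0 18.0
      vertex 0.0 0.0 18.0
    endloop
  endfacet
  facet normal 0.0000 0.8742 0.4856
    outer loop
      vertex 0.0 0.0 18.0
      vertex 12.0 0.0 18.0
      vertex 12.0 10.0 0.0
    endloop
  endfacet
  facet normal 0.0000 0.8742 0.4856
    outer loop
      vertex 0.0 0.0 18.0
      vertex 12.0 10.0 0.0
      vertex 0.0 10.0 0.0
    endloop
  endfacet
  facet normal -1.0000 0.0000 0.0000
    outer loop
      vertex 0.0 0.0 18.0
      vertex 0.0 10.0 0.0
      vertex 0.0 0.0 0.0
    endloop
  endfacet
  facet normal 1.0000 0.0000 0.0000
    outer loop
      vertex 12.0 0.0 0.0
      vertex 12.0 10.0 0.0
      vertex 12.0 0.0 18.0
    endloop
  endfacet
endsolid part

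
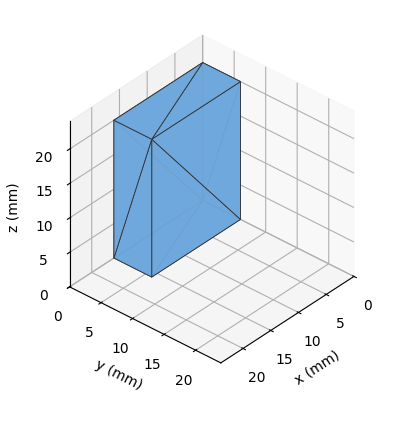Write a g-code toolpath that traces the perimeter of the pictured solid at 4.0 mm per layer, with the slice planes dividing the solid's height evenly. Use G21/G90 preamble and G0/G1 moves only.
Reading the render: the shape is a rectangular box, roughly 16 × 6 mm footprint and 20 mm tall (dimensions read to the nearest mm from the axis ticks). For the g-code, the solid's height is divided into equal slices at the stated Δz and each level perimeter traced with G1 moves after a G0 lift.

; perimeter-only toolpath
G21 ; units = mm
G90 ; absolute positioning
G28 ; home
; layer 1
G0 Z4.0
G0 X0.0 Y0.0
G1 X16.0 Y0.0
G1 X16.0 Y6.0
G1 X0.0 Y6.0
G1 X0.0 Y0.0
; layer 2
G0 Z8.0
G0 X0.0 Y0.0
G1 X16.0 Y0.0
G1 X16.0 Y6.0
G1 X0.0 Y6.0
G1 X0.0 Y0.0
; layer 3
G0 Z12.0
G0 X0.0 Y0.0
G1 X16.0 Y0.0
G1 X16.0 Y6.0
G1 X0.0 Y6.0
G1 X0.0 Y0.0
; layer 4
G0 Z16.0
G0 X0.0 Y0.0
G1 X16.0 Y0.0
G1 X16.0 Y6.0
G1 X0.0 Y6.0
G1 X0.0 Y0.0
; layer 5
G0 Z20.0
G0 X0.0 Y0.0
G1 X16.0 Y0.0
G1 X16.0 Y6.0
G1 X0.0 Y6.0
G1 X0.0 Y0.0
M2 ; end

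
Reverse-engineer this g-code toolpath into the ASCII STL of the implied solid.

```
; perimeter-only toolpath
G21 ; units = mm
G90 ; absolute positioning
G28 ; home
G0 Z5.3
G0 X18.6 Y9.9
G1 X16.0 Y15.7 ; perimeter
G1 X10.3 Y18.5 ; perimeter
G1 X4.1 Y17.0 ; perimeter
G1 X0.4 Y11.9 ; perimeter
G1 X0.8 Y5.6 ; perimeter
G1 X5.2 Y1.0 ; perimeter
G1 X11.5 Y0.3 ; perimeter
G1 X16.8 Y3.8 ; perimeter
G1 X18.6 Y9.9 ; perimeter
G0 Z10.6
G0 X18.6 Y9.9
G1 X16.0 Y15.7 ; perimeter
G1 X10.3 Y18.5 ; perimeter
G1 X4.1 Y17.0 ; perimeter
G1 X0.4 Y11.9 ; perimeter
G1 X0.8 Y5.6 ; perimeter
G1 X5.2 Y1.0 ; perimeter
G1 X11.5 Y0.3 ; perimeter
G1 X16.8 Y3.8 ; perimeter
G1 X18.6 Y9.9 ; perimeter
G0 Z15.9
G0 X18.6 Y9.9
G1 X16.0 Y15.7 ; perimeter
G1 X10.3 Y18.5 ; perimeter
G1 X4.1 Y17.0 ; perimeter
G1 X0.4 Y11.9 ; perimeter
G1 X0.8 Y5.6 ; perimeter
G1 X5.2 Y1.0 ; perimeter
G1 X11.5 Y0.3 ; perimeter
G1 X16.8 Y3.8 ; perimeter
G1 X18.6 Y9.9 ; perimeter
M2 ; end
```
solid part
  facet normal 0.0000 0.0000 -1.0000
    outer loop
      vertex 10.3 18.5 0.0
      vertex 16.0 15.7 0.0
      vertex 18.6 9.9 0.0
    endloop
  endfacet
  facet normal 0.0000 0.0000 -1.0000
    outer loop
      vertex 4.1 17.0 0.0
      vertex 10.3 18.5 0.0
      vertex 18.6 9.9 0.0
    endloop
  endfacet
  facet normal 0.0000 0.0000 -1.0000
    outer loop
      vertex 0.4 11.9 0.0
      vertex 4.1 17.0 0.0
      vertex 18.6 9.9 0.0
    endloop
  endfacet
  facet normal 0.0000 0.0000 -1.0000
    outer loop
      vertex 0.8 5.6 0.0
      vertex 0.4 11.9 0.0
      vertex 18.6 9.9 0.0
    endloop
  endfacet
  facet normal 0.0000 0.0000 -1.0000
    outer loop
      vertex 5.2 1.0 0.0
      vertex 0.8 5.6 0.0
      vertex 18.6 9.9 0.0
    endloop
  endfacet
  facet normal 0.0000 0.0000 -1.0000
    outer loop
      vertex 11.5 0.3 0.0
      vertex 5.2 1.0 0.0
      vertex 18.6 9.9 0.0
    endloop
  endfacet
  facet normal 0.0000 0.0000 -1.0000
    outer loop
      vertex 16.8 3.8 0.0
      vertex 11.5 0.3 0.0
      vertex 18.6 9.9 0.0
    endloop
  endfacet
  facet normal 0.0000 0.0000 1.0000
    outer loop
      vertex 18.6 9.9 15.9
      vertex 16.0 15.7 15.9
      vertex 10.3 18.5 15.9
    endloop
  endfacet
  facet normal 0.0000 0.0000 1.0000
    outer loop
      vertex 18.6 9.9 15.9
      vertex 10.3 18.5 15.9
      vertex 4.1 17.0 15.9
    endloop
  endfacet
  facet normal 0.0000 0.0000 1.0000
    outer loop
      vertex 18.6 9.9 15.9
      vertex 4.1 17.0 15.9
      vertex 0.4 11.9 15.9
    endloop
  endfacet
  facet normal 0.0000 0.0000 1.0000
    outer loop
      vertex 18.6 9.9 15.9
      vertex 0.4 11.9 15.9
      vertex 0.8 5.6 15.9
    endloop
  endfacet
  facet normal 0.0000 0.0000 1.0000
    outer loop
      vertex 18.6 9.9 15.9
      vertex 0.8 5.6 15.9
      vertex 5.2 1.0 15.9
    endloop
  endfacet
  facet normal 0.0000 0.0000 1.0000
    outer loop
      vertex 18.6 9.9 15.9
      vertex 5.2 1.0 15.9
      vertex 11.5 0.3 15.9
    endloop
  endfacet
  facet normal 0.0000 0.0000 1.0000
    outer loop
      vertex 18.6 9.9 15.9
      vertex 11.5 0.3 15.9
      vertex 16.8 3.8 15.9
    endloop
  endfacet
  facet normal 0.9125 0.4091 0.0000
    outer loop
      vertex 18.6 9.9 0.0
      vertex 16.0 15.7 0.0
      vertex 16.0 15.7 15.9
    endloop
  endfacet
  facet normal 0.9125 0.4091 0.0000
    outer loop
      vertex 18.6 9.9 0.0
      vertex 16.0 15.7 15.9
      vertex 18.6 9.9 15.9
    endloop
  endfacet
  facet normal 0.4409 0.8976 0.0000
    outer loop
      vertex 16.0 15.7 0.0
      vertex 10.3 18.5 0.0
      vertex 10.3 18.5 15.9
    endloop
  endfacet
  facet normal 0.4409 0.8976 0.0000
    outer loop
      vertex 16.0 15.7 0.0
      vertex 10.3 18.5 15.9
      vertex 16.0 15.7 15.9
    endloop
  endfacet
  facet normal -0.2352 0.9720 0.0000
    outer loop
      vertex 10.3 18.5 0.0
      vertex 4.1 17.0 0.0
      vertex 4.1 17.0 15.9
    endloop
  endfacet
  facet normal -0.2352 0.9720 0.0000
    outer loop
      vertex 10.3 18.5 0.0
      vertex 4.1 17.0 15.9
      vertex 10.3 18.5 15.9
    endloop
  endfacet
  facet normal -0.8094 0.5872 0.0000
    outer loop
      vertex 4.1 17.0 0.0
      vertex 0.4 11.9 0.0
      vertex 0.4 11.9 15.9
    endloop
  endfacet
  facet normal -0.8094 0.5872 0.0000
    outer loop
      vertex 4.1 17.0 0.0
      vertex 0.4 11.9 15.9
      vertex 4.1 17.0 15.9
    endloop
  endfacet
  facet normal -0.9980 -0.0634 0.0000
    outer loop
      vertex 0.4 11.9 0.0
      vertex 0.8 5.6 0.0
      vertex 0.8 5.6 15.9
    endloop
  endfacet
  facet normal -0.9980 -0.0634 0.0000
    outer loop
      vertex 0.4 11.9 0.0
      vertex 0.8 5.6 15.9
      vertex 0.4 11.9 15.9
    endloop
  endfacet
  facet normal -0.7226 -0.6912 0.0000
    outer loop
      vertex 0.8 5.6 0.0
      vertex 5.2 1.0 0.0
      vertex 5.2 1.0 15.9
    endloop
  endfacet
  facet normal -0.7226 -0.6912 0.0000
    outer loop
      vertex 0.8 5.6 0.0
      vertex 5.2 1.0 15.9
      vertex 0.8 5.6 15.9
    endloop
  endfacet
  facet normal -0.1104 -0.9939 0.0000
    outer loop
      vertex 5.2 1.0 0.0
      vertex 11.5 0.3 0.0
      vertex 11.5 0.3 15.9
    endloop
  endfacet
  facet normal -0.1104 -0.9939 0.0000
    outer loop
      vertex 5.2 1.0 0.0
      vertex 11.5 0.3 15.9
      vertex 5.2 1.0 15.9
    endloop
  endfacet
  facet normal 0.5511 -0.8345 0.0000
    outer loop
      vertex 11.5 0.3 0.0
      vertex 16.8 3.8 0.0
      vertex 16.8 3.8 15.9
    endloop
  endfacet
  facet normal 0.5511 -0.8345 0.0000
    outer loop
      vertex 11.5 0.3 0.0
      vertex 16.8 3.8 15.9
      vertex 11.5 0.3 15.9
    endloop
  endfacet
  facet normal 0.9591 -0.2830 0.0000
    outer loop
      vertex 16.8 3.8 0.0
      vertex 18.6 9.9 0.0
      vertex 18.6 9.9 15.9
    endloop
  endfacet
  facet normal 0.9591 -0.2830 0.0000
    outer loop
      vertex 16.8 3.8 0.0
      vertex 18.6 9.9 15.9
      vertex 16.8 3.8 15.9
    endloop
  endfacet
endsolid part

The G0 Z moves step by Δz≈5.3 mm. Every layer's G1 loop is the same polygon, so the solid is a straight extrusion of it from z=0 to z≈15.9. Closing with flat bottom and top caps and triangulating gives 32 facets — a regular 9-sided prism (a cylinder approximated with 9 flat sides), circumscribed radius ≈ 9.3 mm, height ≈ 15.9 mm.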